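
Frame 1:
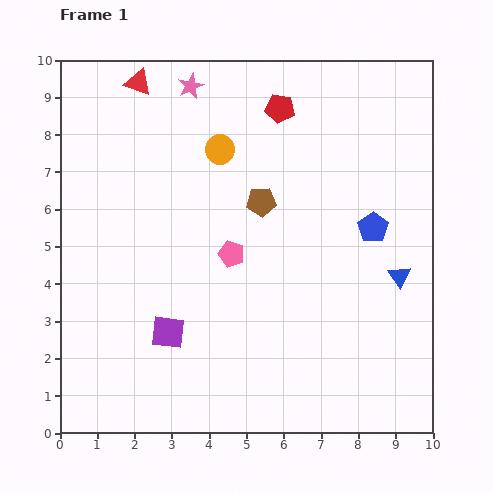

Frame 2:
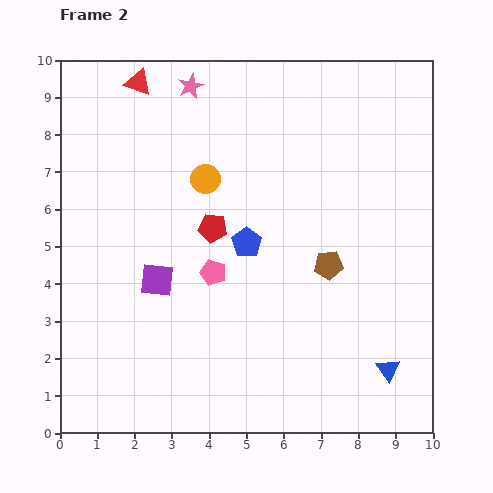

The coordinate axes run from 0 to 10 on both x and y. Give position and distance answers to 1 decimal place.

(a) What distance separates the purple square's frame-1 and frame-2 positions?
1.4

The purple square moved from (2.9, 2.7) to (2.6, 4.1), a distance of √(0.3² + 1.4²) ≈ 1.4.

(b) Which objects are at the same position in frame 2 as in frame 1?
the pink star, the red triangle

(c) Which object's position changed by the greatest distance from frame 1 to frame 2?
the red pentagon

(moved 3.7; next 3.4)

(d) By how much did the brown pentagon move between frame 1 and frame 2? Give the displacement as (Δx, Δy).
(1.8, -1.7)

The brown pentagon was at (5.4, 6.2) in frame 1 and (7.2, 4.5) in frame 2.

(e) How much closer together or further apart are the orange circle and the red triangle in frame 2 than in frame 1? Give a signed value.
+0.4

Distance in frame 1: 2.8. Distance in frame 2: 3.2.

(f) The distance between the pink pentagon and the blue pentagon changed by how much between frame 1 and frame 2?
-2.7

Distance in frame 1: 3.9. Distance in frame 2: 1.2.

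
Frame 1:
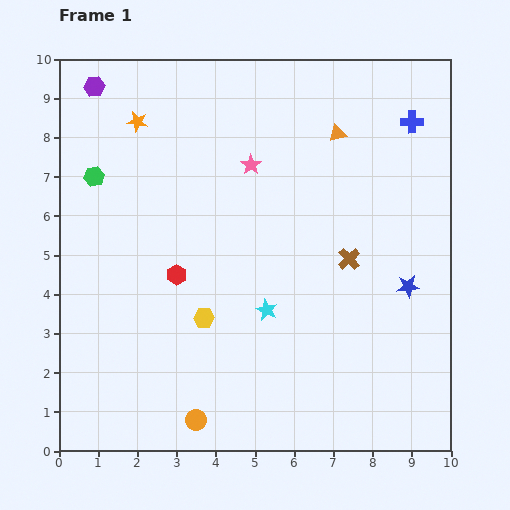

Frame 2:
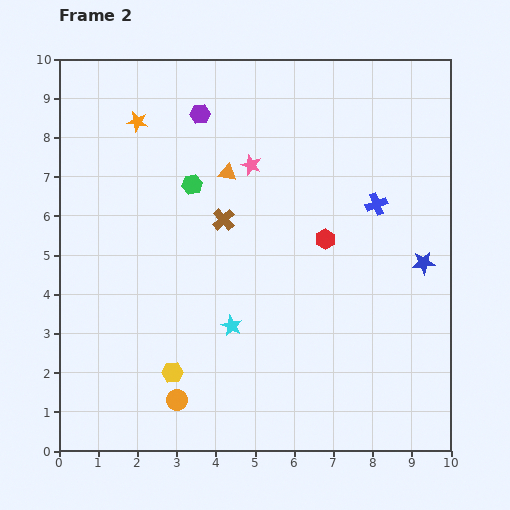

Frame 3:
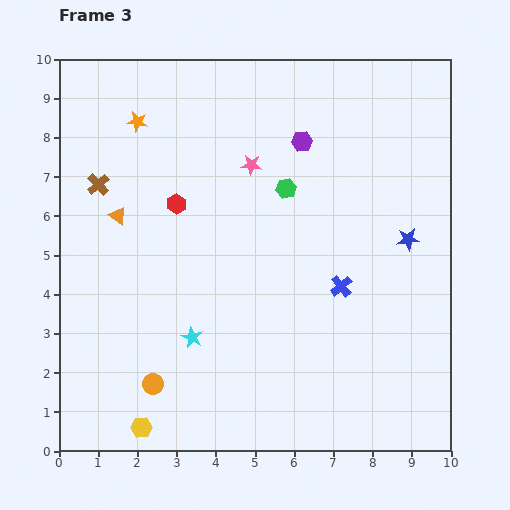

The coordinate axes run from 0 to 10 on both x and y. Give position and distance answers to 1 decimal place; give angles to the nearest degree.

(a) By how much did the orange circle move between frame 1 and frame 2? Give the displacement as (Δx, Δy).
(-0.5, 0.5)

The orange circle was at (3.5, 0.8) in frame 1 and (3.0, 1.3) in frame 2.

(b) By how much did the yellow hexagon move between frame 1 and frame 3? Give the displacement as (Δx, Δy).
(-1.6, -2.8)

The yellow hexagon was at (3.7, 3.4) in frame 1 and (2.1, 0.6) in frame 3.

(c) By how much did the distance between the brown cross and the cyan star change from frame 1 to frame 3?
+2.1

Distance in frame 1: 2.5. Distance in frame 3: 4.6.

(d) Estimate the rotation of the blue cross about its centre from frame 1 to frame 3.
39° counter-clockwise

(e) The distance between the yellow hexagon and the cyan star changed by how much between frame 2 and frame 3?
+0.7

Distance in frame 2: 1.9. Distance in frame 3: 2.6.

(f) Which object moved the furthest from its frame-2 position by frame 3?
the red hexagon

(moved 3.9; next 3.3)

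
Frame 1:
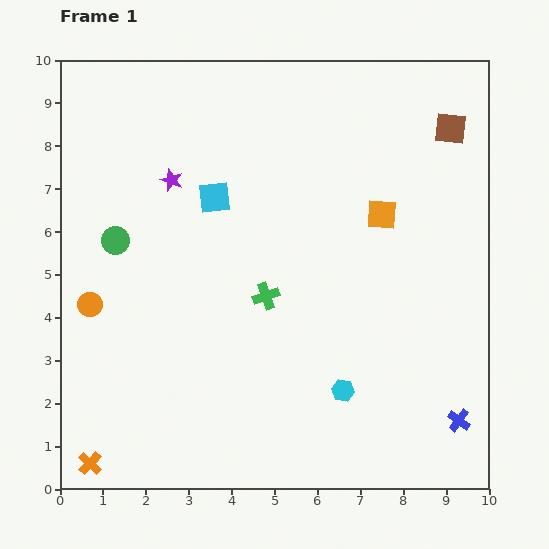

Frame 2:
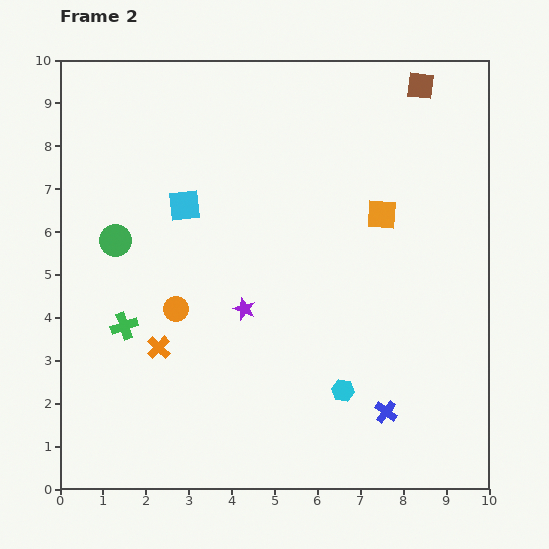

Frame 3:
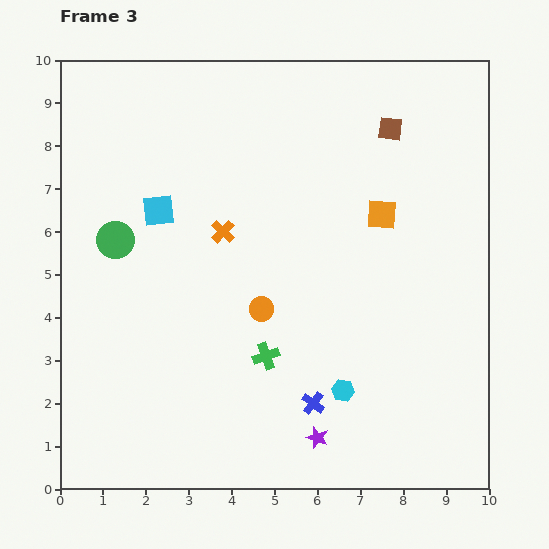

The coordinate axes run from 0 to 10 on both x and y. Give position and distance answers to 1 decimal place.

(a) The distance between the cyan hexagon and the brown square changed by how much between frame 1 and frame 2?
+0.7

Distance in frame 1: 6.6. Distance in frame 2: 7.3.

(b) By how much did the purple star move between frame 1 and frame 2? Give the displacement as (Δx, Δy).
(1.7, -3.0)

The purple star was at (2.6, 7.2) in frame 1 and (4.3, 4.2) in frame 2.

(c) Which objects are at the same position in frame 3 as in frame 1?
the cyan hexagon, the orange square, the green circle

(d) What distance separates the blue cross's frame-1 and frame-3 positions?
3.4

The blue cross moved from (9.3, 1.6) to (5.9, 2.0), a distance of √(3.4² + 0.4²) ≈ 3.4.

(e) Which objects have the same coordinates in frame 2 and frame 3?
the cyan hexagon, the orange square, the green circle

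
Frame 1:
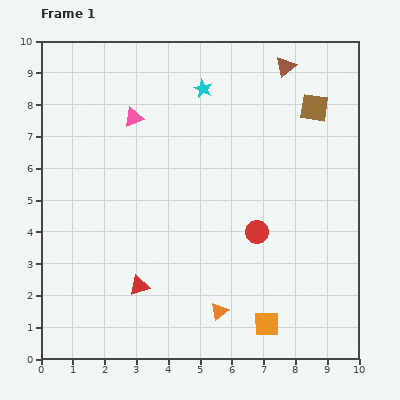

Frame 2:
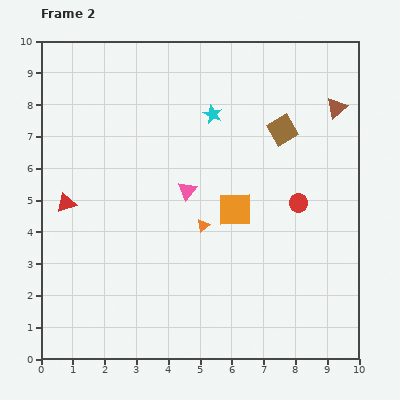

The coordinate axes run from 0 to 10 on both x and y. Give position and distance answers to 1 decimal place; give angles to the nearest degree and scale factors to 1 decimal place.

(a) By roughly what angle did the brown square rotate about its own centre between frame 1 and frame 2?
39° counter-clockwise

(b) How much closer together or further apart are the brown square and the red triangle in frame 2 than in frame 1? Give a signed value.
-0.6

Distance in frame 1: 7.8. Distance in frame 2: 7.2.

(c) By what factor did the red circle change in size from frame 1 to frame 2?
0.8×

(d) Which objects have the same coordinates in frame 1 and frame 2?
none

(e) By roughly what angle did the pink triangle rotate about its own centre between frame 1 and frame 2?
32° counter-clockwise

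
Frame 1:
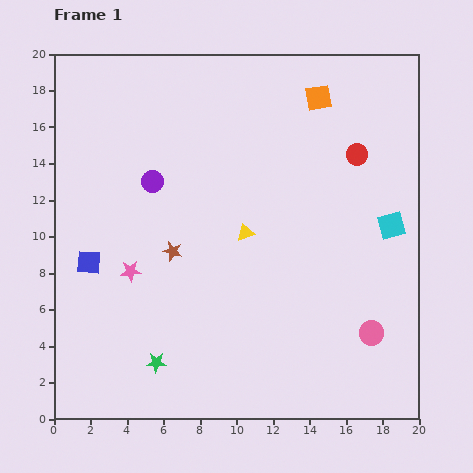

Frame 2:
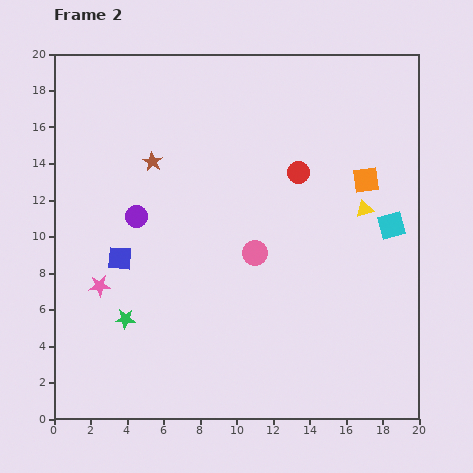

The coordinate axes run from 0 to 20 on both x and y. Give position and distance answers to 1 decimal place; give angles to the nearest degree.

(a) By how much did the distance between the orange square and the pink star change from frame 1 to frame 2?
+1.7

Distance in frame 1: 14.0. Distance in frame 2: 15.7.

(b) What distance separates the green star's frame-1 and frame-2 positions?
2.9

The green star moved from (5.6, 3.1) to (3.9, 5.5), a distance of √(1.7² + 2.4²) ≈ 2.9.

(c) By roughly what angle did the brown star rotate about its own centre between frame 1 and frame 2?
16° clockwise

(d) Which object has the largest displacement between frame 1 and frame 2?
the pink circle

(moved 7.8; next 6.6)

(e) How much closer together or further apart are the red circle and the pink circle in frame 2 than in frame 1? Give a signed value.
-4.8

Distance in frame 1: 9.8. Distance in frame 2: 5.0.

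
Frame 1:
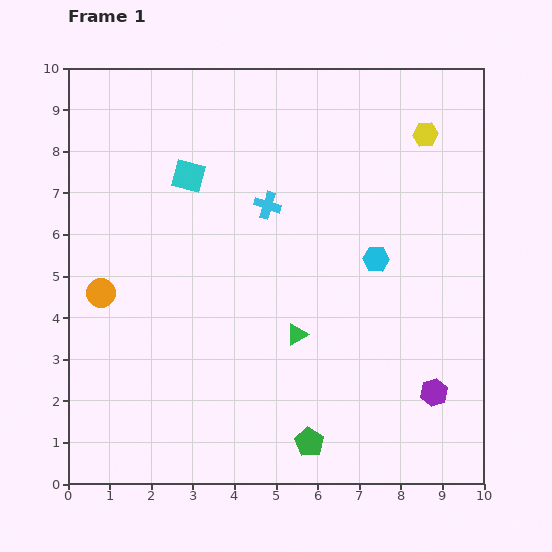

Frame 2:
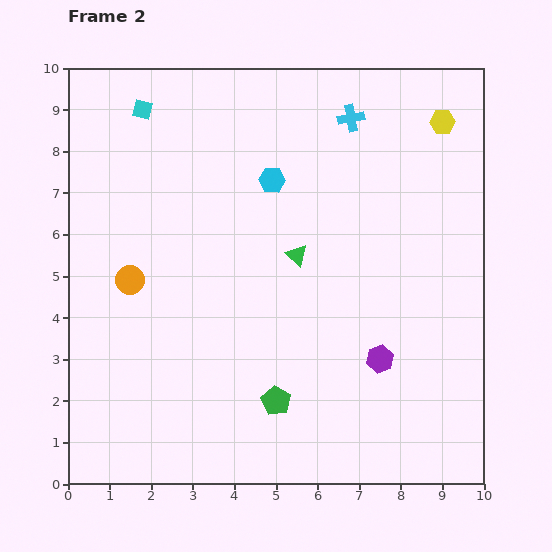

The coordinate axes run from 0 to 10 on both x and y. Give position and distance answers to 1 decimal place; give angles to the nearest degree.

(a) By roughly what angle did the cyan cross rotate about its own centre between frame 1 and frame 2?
27° counter-clockwise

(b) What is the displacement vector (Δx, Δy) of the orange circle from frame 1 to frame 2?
(0.7, 0.3)

The orange circle was at (0.8, 4.6) in frame 1 and (1.5, 4.9) in frame 2.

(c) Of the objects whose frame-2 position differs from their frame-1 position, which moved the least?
the yellow hexagon

(moved 0.5)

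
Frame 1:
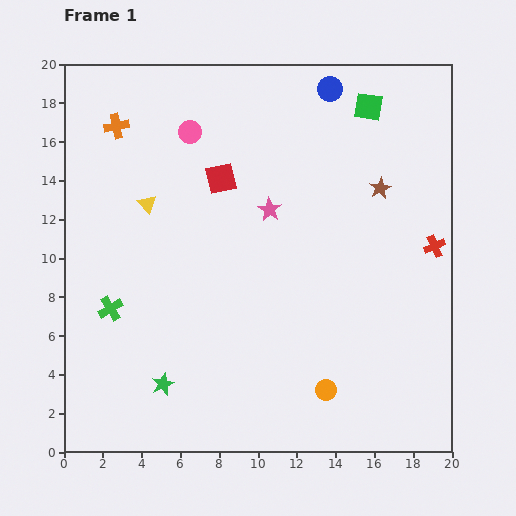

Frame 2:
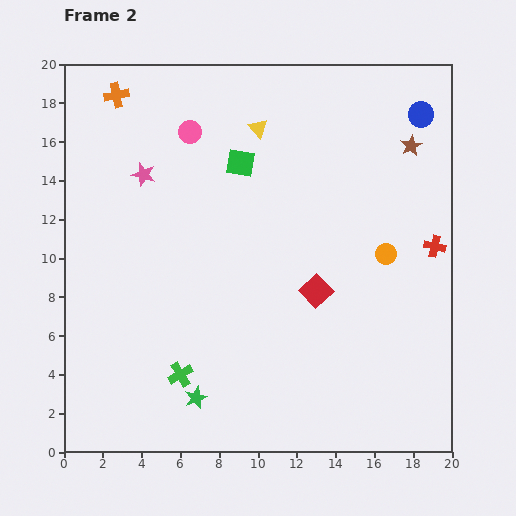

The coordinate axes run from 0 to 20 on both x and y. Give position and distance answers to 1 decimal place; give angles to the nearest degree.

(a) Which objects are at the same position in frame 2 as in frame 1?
the pink circle, the red cross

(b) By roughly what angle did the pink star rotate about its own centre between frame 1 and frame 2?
17° counter-clockwise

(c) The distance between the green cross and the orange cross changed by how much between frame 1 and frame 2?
+5.4

Distance in frame 1: 9.4. Distance in frame 2: 14.8.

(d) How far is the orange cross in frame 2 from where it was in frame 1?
1.6

The orange cross moved from (2.7, 16.8) to (2.7, 18.4), a distance of √(0.0² + 1.6²) ≈ 1.6.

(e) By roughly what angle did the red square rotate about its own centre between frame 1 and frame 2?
31° counter-clockwise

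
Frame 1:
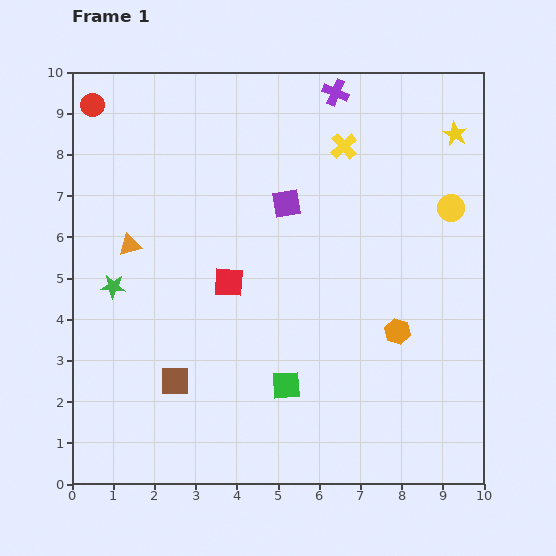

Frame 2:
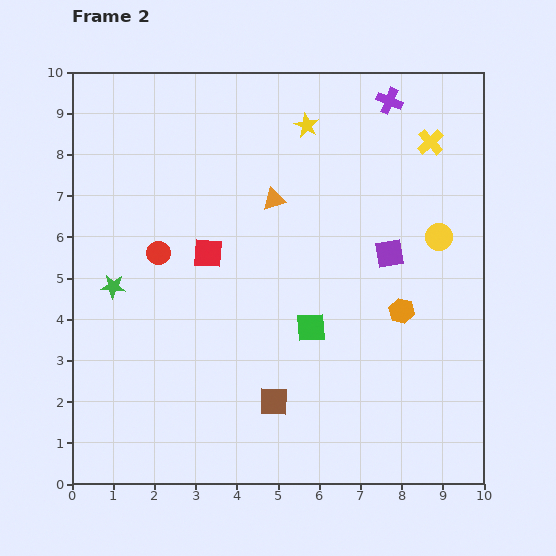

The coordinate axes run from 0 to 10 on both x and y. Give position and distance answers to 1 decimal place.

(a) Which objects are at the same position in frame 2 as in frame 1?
the green star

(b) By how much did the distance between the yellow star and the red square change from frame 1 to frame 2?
-2.7

Distance in frame 1: 6.6. Distance in frame 2: 3.9.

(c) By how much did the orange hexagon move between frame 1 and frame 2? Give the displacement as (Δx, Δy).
(0.1, 0.5)

The orange hexagon was at (7.9, 3.7) in frame 1 and (8.0, 4.2) in frame 2.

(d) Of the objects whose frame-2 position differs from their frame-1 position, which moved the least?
the orange hexagon

(moved 0.5)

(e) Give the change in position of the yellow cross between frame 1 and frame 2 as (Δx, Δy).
(2.1, 0.1)

The yellow cross was at (6.6, 8.2) in frame 1 and (8.7, 8.3) in frame 2.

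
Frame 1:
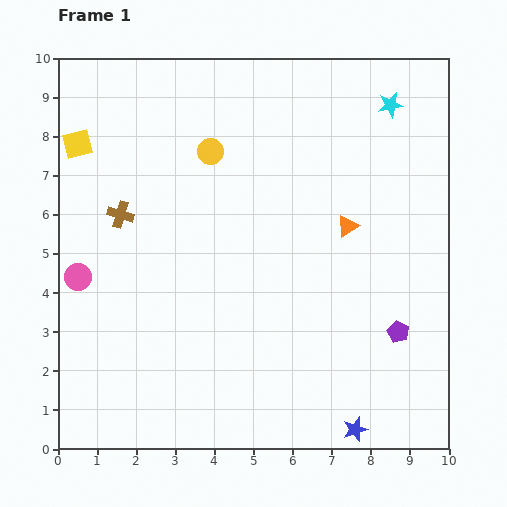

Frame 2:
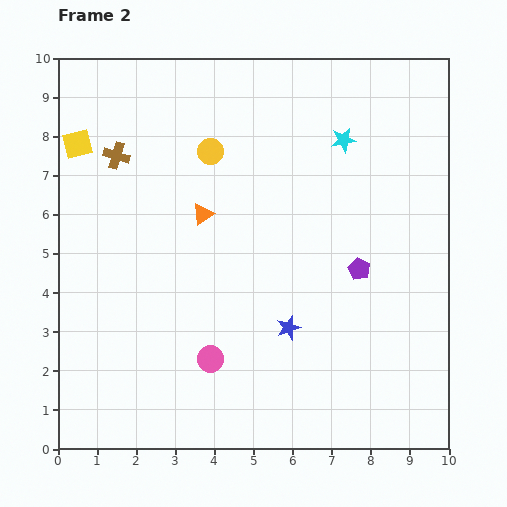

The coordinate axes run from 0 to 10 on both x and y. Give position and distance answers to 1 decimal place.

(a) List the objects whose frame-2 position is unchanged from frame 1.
the yellow circle, the yellow square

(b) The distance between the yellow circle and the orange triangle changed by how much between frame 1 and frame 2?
-2.4

Distance in frame 1: 4.0. Distance in frame 2: 1.6.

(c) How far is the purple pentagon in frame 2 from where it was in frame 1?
1.9

The purple pentagon moved from (8.7, 3.0) to (7.7, 4.6), a distance of √(1.0² + 1.6²) ≈ 1.9.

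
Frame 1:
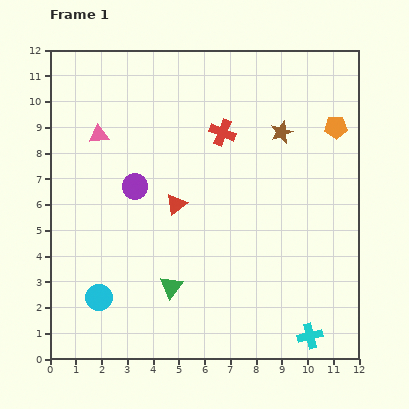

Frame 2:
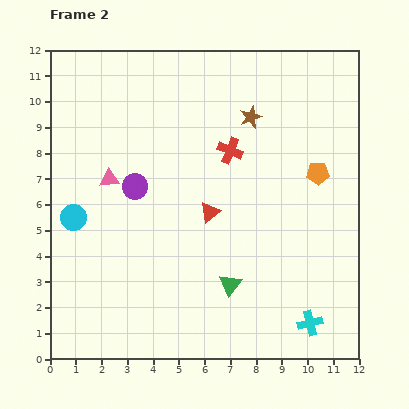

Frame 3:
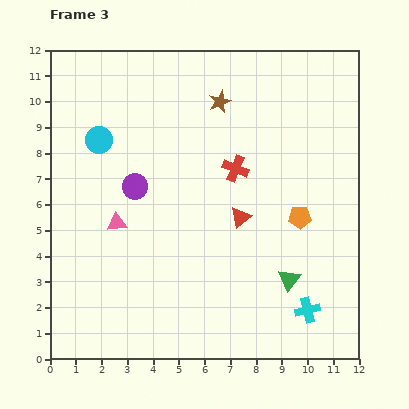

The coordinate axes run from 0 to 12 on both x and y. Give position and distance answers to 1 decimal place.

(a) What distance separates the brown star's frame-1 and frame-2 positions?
1.3

The brown star moved from (9.0, 8.8) to (7.8, 9.4), a distance of √(1.2² + 0.6²) ≈ 1.3.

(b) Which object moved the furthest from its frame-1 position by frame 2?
the cyan circle

(moved 3.3; next 2.3)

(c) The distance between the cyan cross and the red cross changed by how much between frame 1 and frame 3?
-2.4

Distance in frame 1: 8.6. Distance in frame 3: 6.2.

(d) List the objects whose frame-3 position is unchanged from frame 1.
the purple circle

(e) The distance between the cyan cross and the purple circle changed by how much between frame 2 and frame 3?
-0.4

Distance in frame 2: 8.6. Distance in frame 3: 8.2.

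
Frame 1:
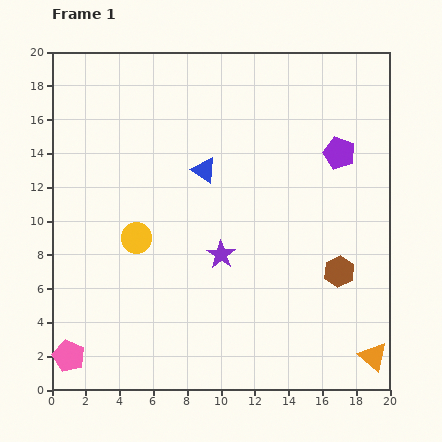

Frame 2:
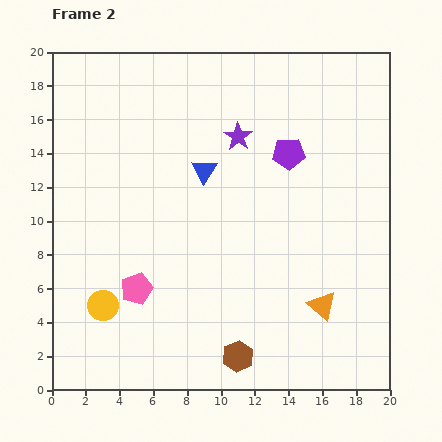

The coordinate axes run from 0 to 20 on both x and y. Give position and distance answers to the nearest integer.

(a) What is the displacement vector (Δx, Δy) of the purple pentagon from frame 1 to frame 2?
(-3, 0)

The purple pentagon was at (17, 14) in frame 1 and (14, 14) in frame 2.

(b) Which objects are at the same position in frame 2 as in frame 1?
the blue triangle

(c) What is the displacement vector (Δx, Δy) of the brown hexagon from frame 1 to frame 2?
(-6, -5)

The brown hexagon was at (17, 7) in frame 1 and (11, 2) in frame 2.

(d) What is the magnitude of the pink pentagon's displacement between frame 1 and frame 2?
6

The pink pentagon moved from (1, 2) to (5, 6), a distance of √(4² + 4²) ≈ 6.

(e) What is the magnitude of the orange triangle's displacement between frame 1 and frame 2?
4

The orange triangle moved from (19, 2) to (16, 5), a distance of √(3² + 3²) ≈ 4.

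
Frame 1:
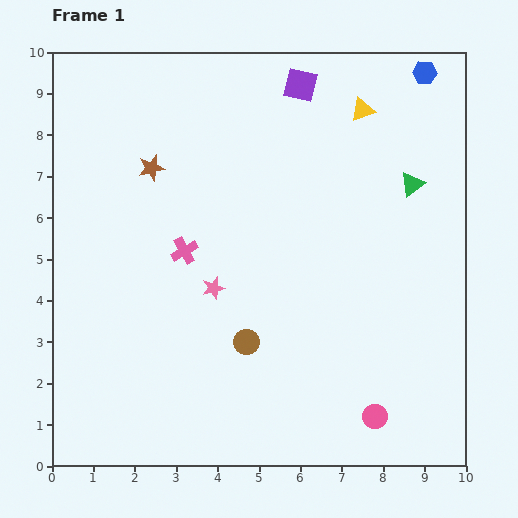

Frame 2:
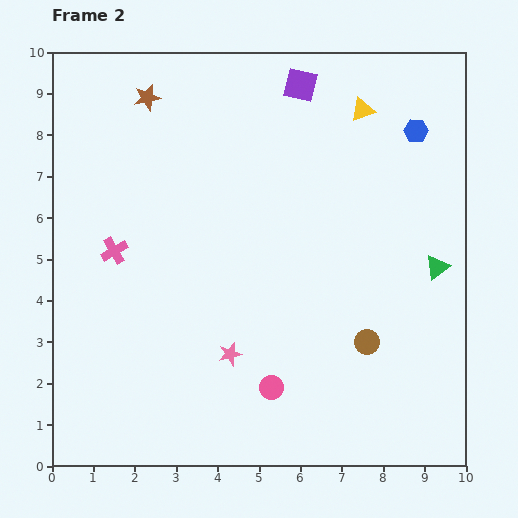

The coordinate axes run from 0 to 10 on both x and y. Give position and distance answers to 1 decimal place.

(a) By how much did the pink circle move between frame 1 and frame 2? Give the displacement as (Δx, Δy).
(-2.5, 0.7)

The pink circle was at (7.8, 1.2) in frame 1 and (5.3, 1.9) in frame 2.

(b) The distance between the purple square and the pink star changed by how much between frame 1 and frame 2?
+1.4

Distance in frame 1: 5.3. Distance in frame 2: 6.7.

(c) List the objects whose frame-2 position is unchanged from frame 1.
the yellow triangle, the purple square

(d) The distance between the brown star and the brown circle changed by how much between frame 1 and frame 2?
+3.1

Distance in frame 1: 4.8. Distance in frame 2: 7.9.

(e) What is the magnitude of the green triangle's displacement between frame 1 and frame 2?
2.1

The green triangle moved from (8.7, 6.8) to (9.3, 4.8), a distance of √(0.6² + 2.0²) ≈ 2.1.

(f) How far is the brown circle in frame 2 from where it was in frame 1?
2.9

The brown circle moved from (4.7, 3.0) to (7.6, 3.0), a distance of √(2.9² + 0.0²) ≈ 2.9.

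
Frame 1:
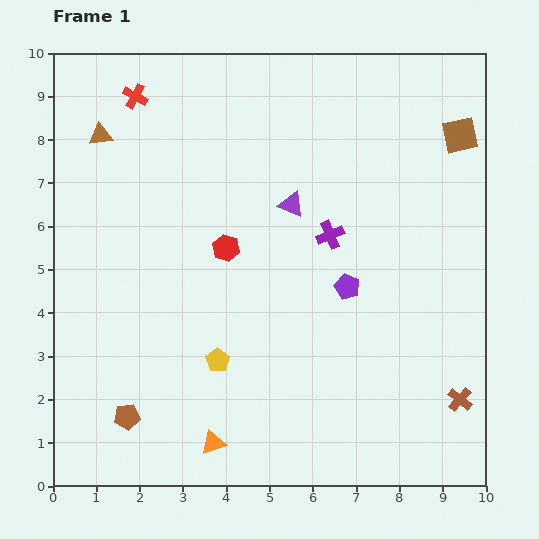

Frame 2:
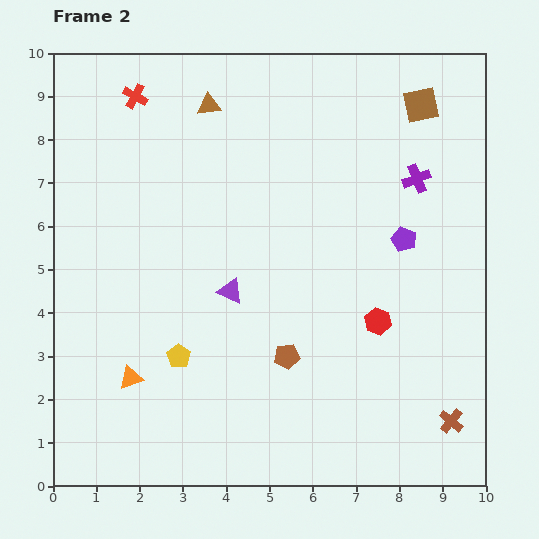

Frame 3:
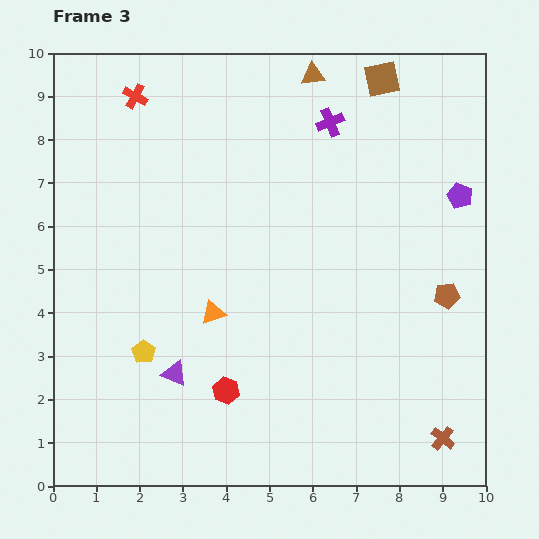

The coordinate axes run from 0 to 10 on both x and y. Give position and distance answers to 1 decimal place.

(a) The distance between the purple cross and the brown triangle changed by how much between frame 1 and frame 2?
-0.7

Distance in frame 1: 5.8. Distance in frame 2: 5.1.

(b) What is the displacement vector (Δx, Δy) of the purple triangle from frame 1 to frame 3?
(-2.7, -3.9)

The purple triangle was at (5.5, 6.5) in frame 1 and (2.8, 2.6) in frame 3.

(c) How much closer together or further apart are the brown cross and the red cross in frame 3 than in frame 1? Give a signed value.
+0.3

Distance in frame 1: 10.3. Distance in frame 3: 10.6.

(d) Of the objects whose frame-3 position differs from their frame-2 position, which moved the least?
the brown cross

(moved 0.4)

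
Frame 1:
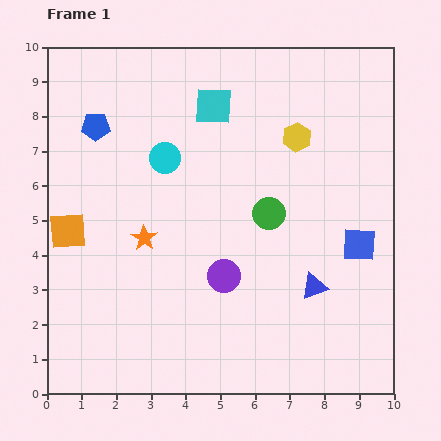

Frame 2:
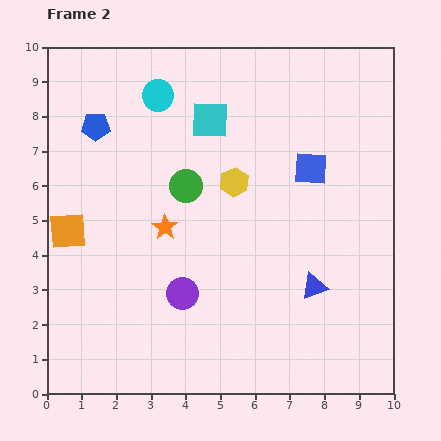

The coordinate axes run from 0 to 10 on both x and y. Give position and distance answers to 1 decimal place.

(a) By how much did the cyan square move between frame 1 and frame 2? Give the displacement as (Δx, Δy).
(-0.1, -0.4)

The cyan square was at (4.8, 8.3) in frame 1 and (4.7, 7.9) in frame 2.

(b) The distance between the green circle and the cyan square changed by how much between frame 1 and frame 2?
-1.5

Distance in frame 1: 3.5. Distance in frame 2: 2.0.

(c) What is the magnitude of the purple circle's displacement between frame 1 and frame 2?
1.3

The purple circle moved from (5.1, 3.4) to (3.9, 2.9), a distance of √(1.2² + 0.5²) ≈ 1.3.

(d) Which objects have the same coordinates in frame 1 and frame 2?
the blue pentagon, the orange square, the blue triangle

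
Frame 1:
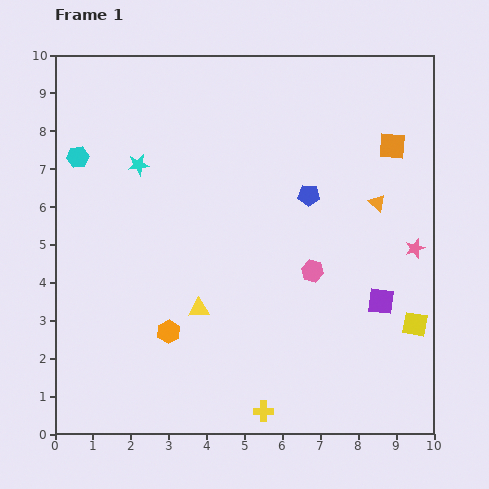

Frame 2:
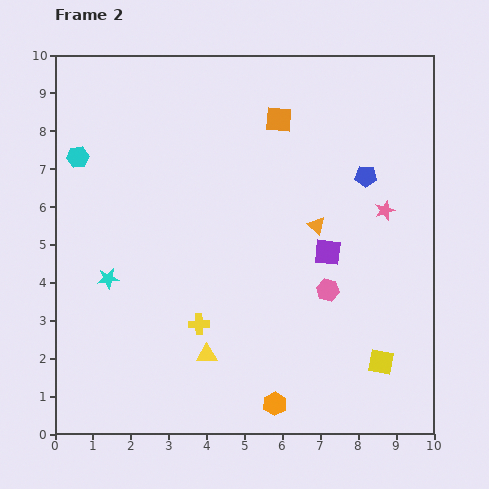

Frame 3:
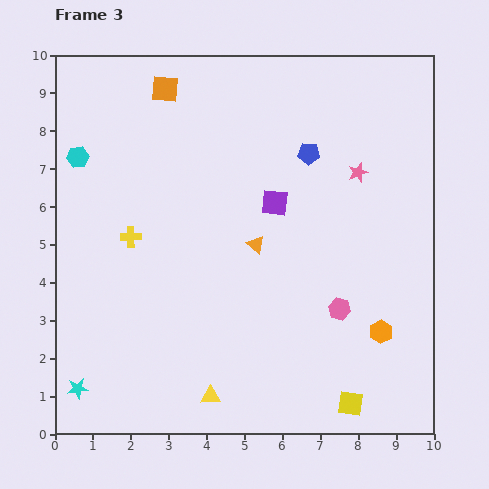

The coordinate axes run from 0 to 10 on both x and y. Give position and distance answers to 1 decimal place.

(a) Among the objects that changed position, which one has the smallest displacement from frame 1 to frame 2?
the pink hexagon

(moved 0.6)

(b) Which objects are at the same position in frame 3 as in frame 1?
the cyan hexagon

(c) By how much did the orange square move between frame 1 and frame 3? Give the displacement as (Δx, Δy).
(-6.0, 1.5)

The orange square was at (8.9, 7.6) in frame 1 and (2.9, 9.1) in frame 3.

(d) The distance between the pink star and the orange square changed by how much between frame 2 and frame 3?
+1.9

Distance in frame 2: 3.7. Distance in frame 3: 5.6.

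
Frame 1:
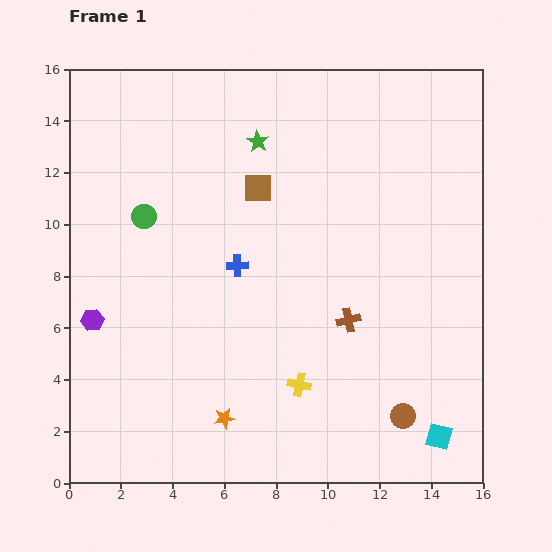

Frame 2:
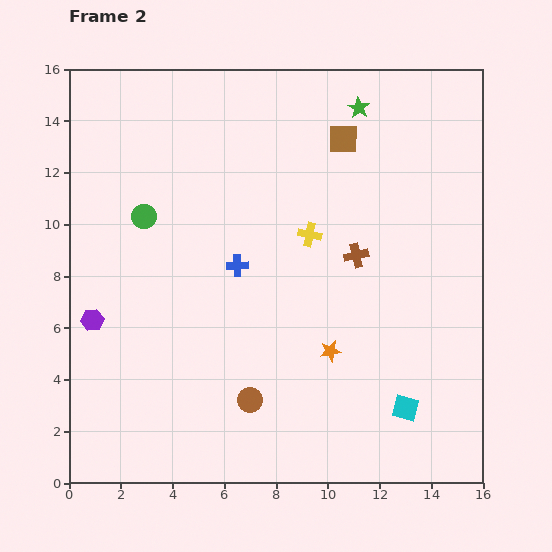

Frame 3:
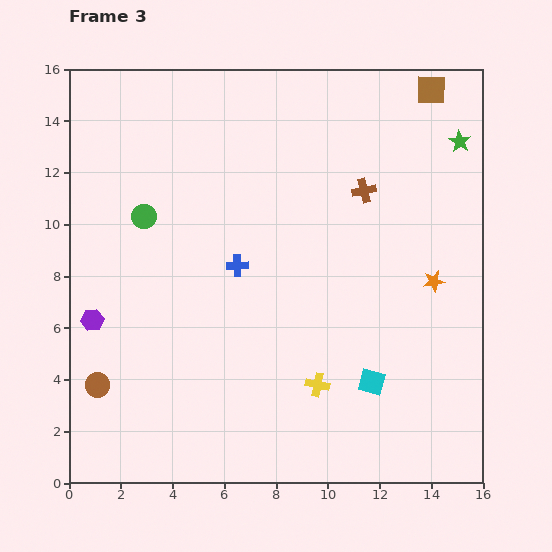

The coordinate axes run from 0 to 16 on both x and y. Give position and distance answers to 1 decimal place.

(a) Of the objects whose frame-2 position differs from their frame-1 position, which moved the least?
the cyan square

(moved 1.7)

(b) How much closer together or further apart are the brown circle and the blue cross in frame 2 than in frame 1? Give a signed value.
-3.4

Distance in frame 1: 8.6. Distance in frame 2: 5.2.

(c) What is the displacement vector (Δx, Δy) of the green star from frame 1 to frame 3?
(7.8, 0.0)

The green star was at (7.3, 13.2) in frame 1 and (15.1, 13.2) in frame 3.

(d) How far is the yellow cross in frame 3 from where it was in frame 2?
5.8

The yellow cross moved from (9.3, 9.6) to (9.6, 3.8), a distance of √(0.3² + 5.8²) ≈ 5.8.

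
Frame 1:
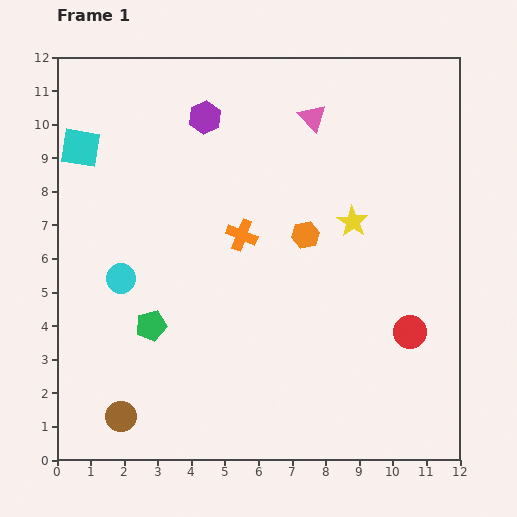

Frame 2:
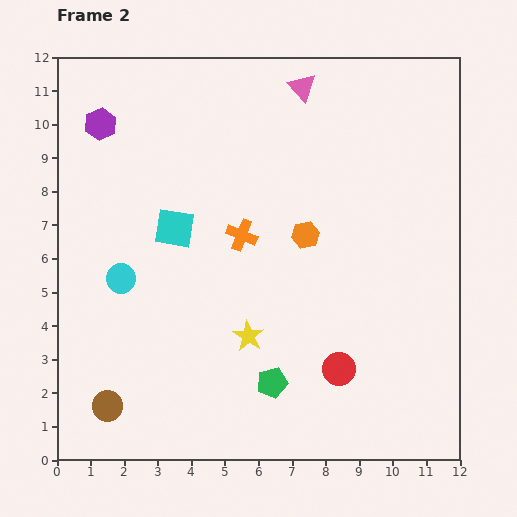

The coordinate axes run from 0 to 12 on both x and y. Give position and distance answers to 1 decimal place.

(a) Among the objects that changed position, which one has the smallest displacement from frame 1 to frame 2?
the brown circle

(moved 0.5)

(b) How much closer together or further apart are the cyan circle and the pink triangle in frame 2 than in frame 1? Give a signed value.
+0.4

Distance in frame 1: 7.5. Distance in frame 2: 7.9.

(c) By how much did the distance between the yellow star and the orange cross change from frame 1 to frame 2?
-0.3

Distance in frame 1: 3.3. Distance in frame 2: 3.0.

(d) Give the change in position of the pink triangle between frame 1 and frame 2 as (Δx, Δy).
(-0.3, 0.9)

The pink triangle was at (7.6, 10.2) in frame 1 and (7.3, 11.1) in frame 2.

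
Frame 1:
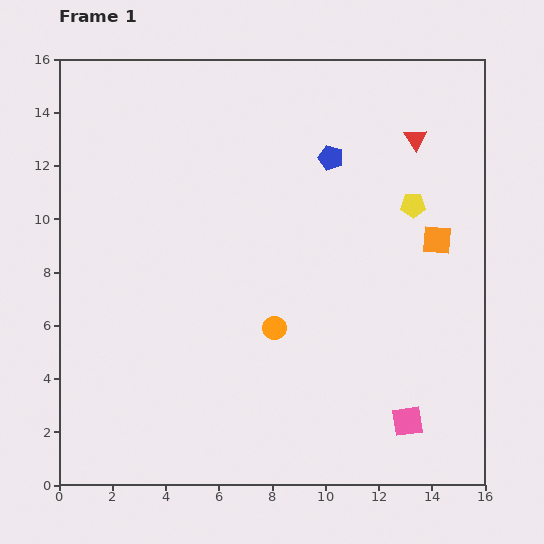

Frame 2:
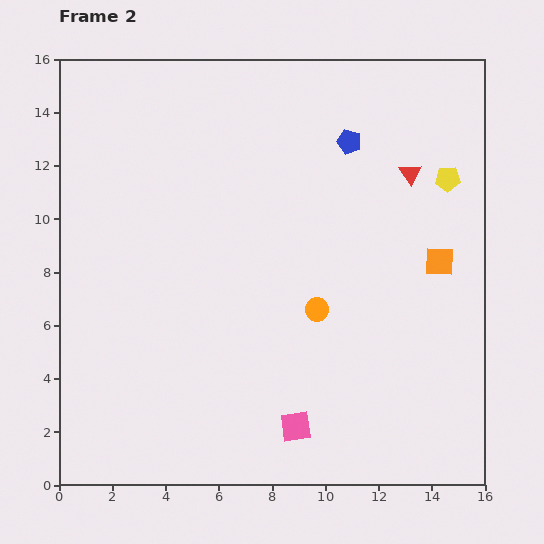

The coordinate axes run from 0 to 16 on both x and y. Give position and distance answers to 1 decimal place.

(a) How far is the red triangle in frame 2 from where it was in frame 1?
1.3

The red triangle moved from (13.4, 13.0) to (13.2, 11.7), a distance of √(0.2² + 1.3²) ≈ 1.3.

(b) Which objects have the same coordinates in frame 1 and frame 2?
none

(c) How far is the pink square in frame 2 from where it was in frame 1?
4.2

The pink square moved from (13.1, 2.4) to (8.9, 2.2), a distance of √(4.2² + 0.2²) ≈ 4.2.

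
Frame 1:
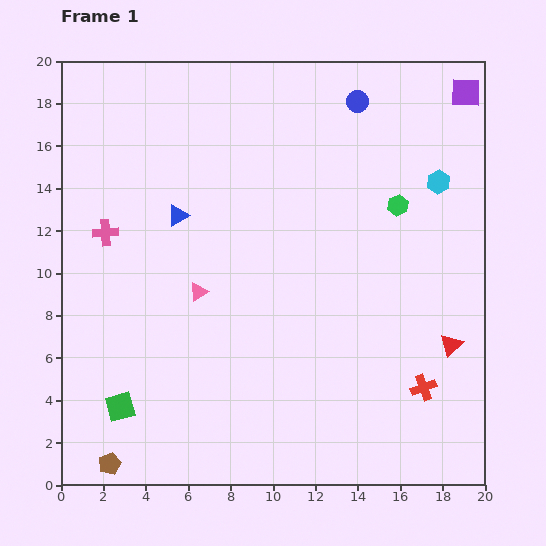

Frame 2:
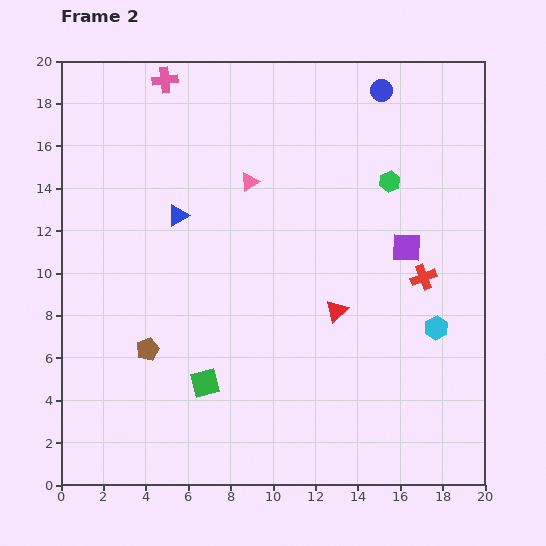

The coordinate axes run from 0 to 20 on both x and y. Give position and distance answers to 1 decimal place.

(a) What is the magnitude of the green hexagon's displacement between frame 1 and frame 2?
1.2

The green hexagon moved from (15.9, 13.2) to (15.5, 14.3), a distance of √(0.4² + 1.1²) ≈ 1.2.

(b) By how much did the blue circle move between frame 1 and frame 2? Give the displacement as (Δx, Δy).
(1.1, 0.5)

The blue circle was at (14.0, 18.1) in frame 1 and (15.1, 18.6) in frame 2.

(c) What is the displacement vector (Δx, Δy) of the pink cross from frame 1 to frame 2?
(2.8, 7.2)

The pink cross was at (2.1, 11.9) in frame 1 and (4.9, 19.1) in frame 2.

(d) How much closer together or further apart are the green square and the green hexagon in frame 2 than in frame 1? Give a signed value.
-3.3

Distance in frame 1: 16.2. Distance in frame 2: 12.9.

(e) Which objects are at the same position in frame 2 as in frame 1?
the blue triangle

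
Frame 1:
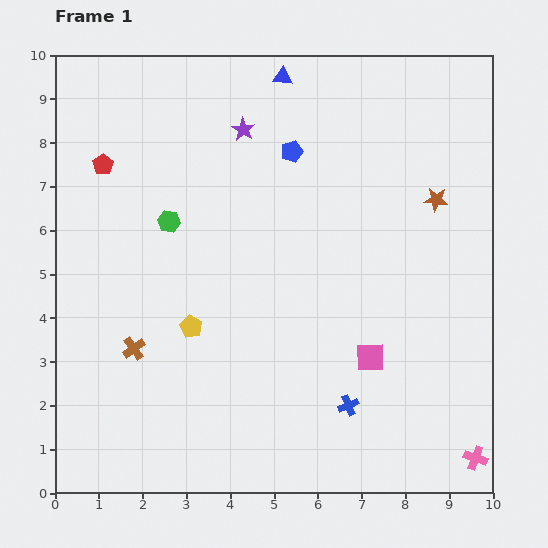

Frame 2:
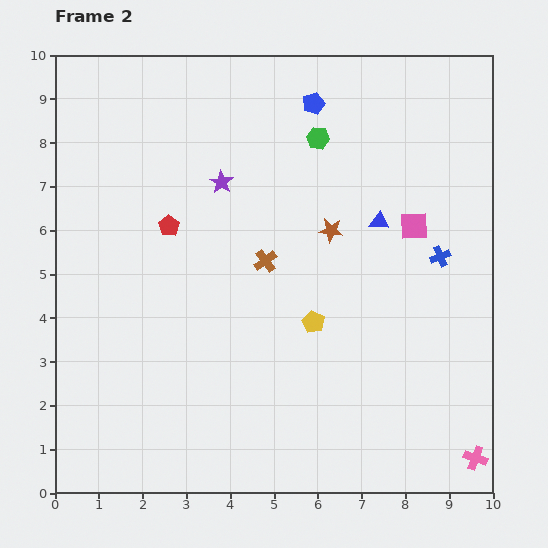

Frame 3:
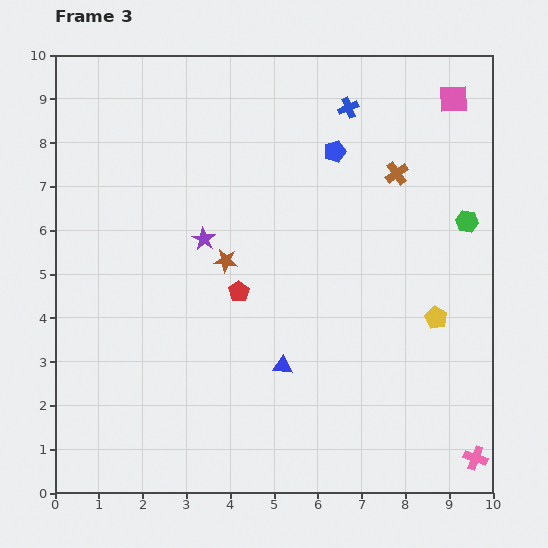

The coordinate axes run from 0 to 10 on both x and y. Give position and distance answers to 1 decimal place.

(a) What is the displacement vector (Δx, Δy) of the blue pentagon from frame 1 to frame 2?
(0.5, 1.1)

The blue pentagon was at (5.4, 7.8) in frame 1 and (5.9, 8.9) in frame 2.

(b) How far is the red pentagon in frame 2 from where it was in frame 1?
2.1

The red pentagon moved from (1.1, 7.5) to (2.6, 6.1), a distance of √(1.5² + 1.4²) ≈ 2.1.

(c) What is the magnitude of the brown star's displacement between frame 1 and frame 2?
2.5

The brown star moved from (8.7, 6.7) to (6.3, 6.0), a distance of √(2.4² + 0.7²) ≈ 2.5.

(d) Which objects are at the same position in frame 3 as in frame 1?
the pink cross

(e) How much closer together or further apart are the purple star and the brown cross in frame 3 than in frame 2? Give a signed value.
+2.5

Distance in frame 2: 2.1. Distance in frame 3: 4.6.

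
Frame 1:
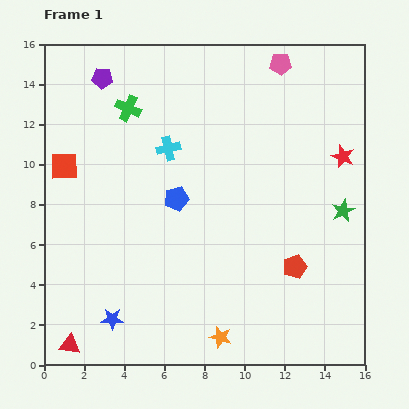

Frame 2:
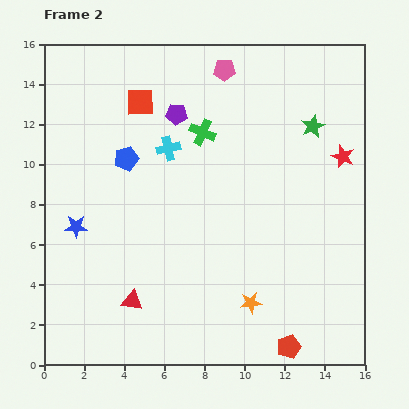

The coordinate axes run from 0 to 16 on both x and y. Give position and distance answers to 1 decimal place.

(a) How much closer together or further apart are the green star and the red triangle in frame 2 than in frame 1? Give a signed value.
-2.7

Distance in frame 1: 15.2. Distance in frame 2: 12.5.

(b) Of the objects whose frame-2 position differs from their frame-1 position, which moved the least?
the orange star

(moved 2.3)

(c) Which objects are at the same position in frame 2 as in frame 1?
the cyan cross, the red star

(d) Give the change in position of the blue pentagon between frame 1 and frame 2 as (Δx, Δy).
(-2.5, 2.0)

The blue pentagon was at (6.6, 8.3) in frame 1 and (4.1, 10.3) in frame 2.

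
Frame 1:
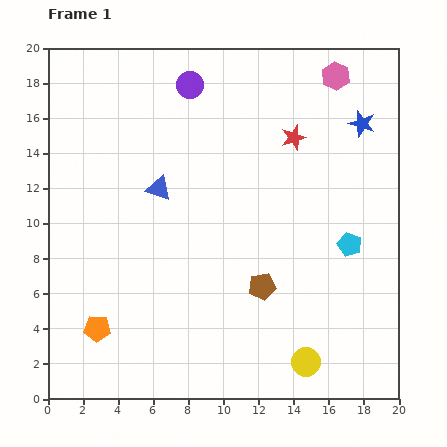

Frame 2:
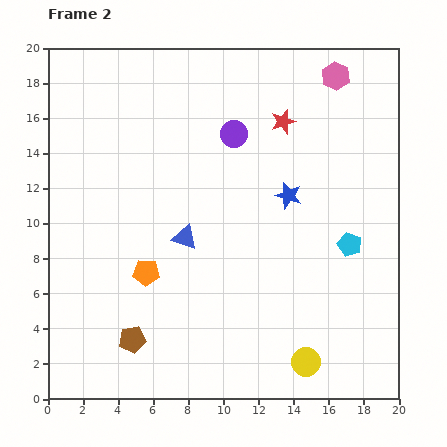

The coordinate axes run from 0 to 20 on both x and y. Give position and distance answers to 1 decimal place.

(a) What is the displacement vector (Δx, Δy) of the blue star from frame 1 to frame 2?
(-4.2, -4.1)

The blue star was at (17.9, 15.7) in frame 1 and (13.7, 11.6) in frame 2.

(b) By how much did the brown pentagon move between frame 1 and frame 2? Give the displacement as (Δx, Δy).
(-7.4, -3.0)

The brown pentagon was at (12.2, 6.4) in frame 1 and (4.8, 3.4) in frame 2.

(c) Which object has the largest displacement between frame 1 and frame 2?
the brown pentagon

(moved 8.0; next 5.9)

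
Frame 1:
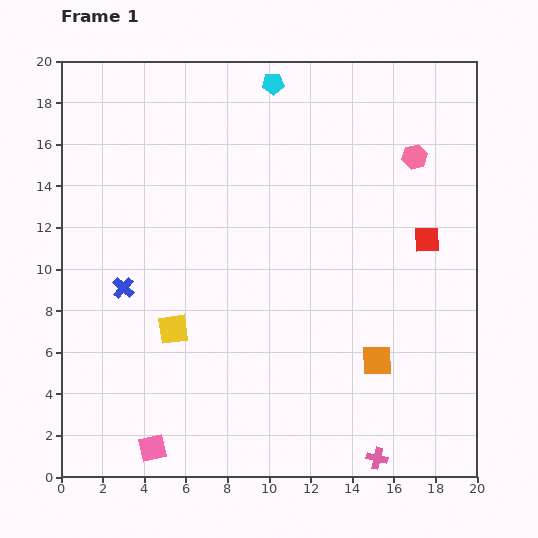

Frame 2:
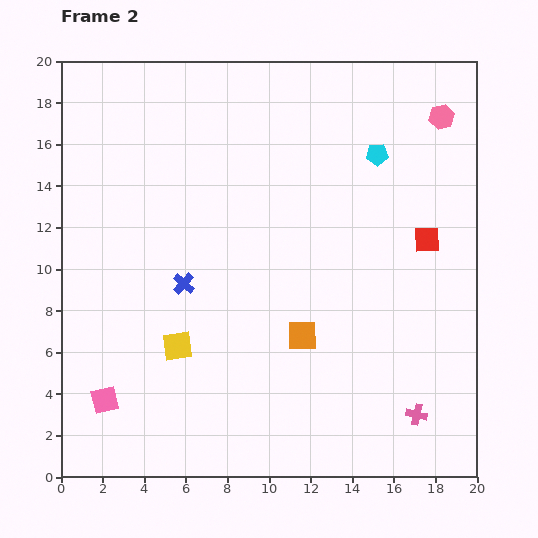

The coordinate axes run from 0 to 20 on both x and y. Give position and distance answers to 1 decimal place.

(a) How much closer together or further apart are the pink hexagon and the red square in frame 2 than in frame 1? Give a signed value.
+1.9

Distance in frame 1: 4.0. Distance in frame 2: 5.9.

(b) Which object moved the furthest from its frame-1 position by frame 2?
the cyan pentagon

(moved 6.0; next 3.8)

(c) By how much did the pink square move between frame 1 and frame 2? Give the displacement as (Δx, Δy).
(-2.3, 2.3)

The pink square was at (4.4, 1.4) in frame 1 and (2.1, 3.7) in frame 2.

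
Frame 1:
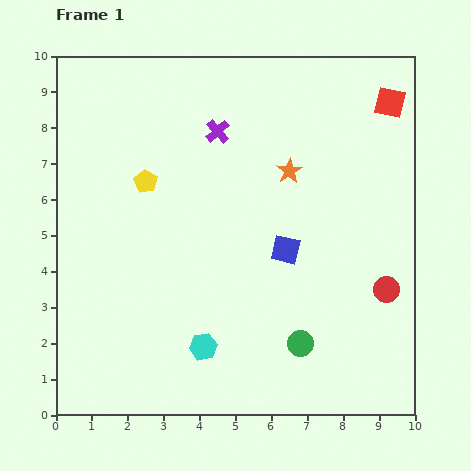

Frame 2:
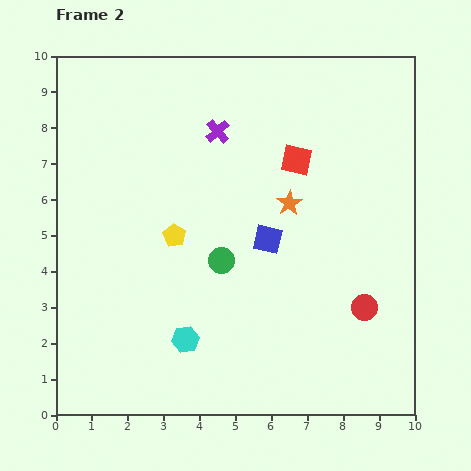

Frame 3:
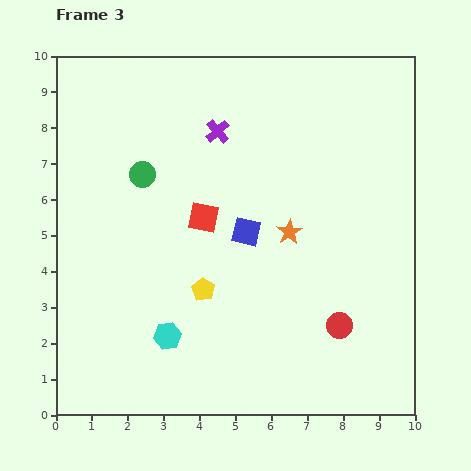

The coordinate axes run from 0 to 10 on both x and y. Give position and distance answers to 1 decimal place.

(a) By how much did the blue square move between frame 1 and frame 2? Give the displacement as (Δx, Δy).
(-0.5, 0.3)

The blue square was at (6.4, 4.6) in frame 1 and (5.9, 4.9) in frame 2.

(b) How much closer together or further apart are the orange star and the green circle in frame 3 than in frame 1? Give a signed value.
-0.4

Distance in frame 1: 4.8. Distance in frame 3: 4.4.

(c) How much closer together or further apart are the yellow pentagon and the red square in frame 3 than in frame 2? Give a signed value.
-2.0

Distance in frame 2: 4.0. Distance in frame 3: 2.0.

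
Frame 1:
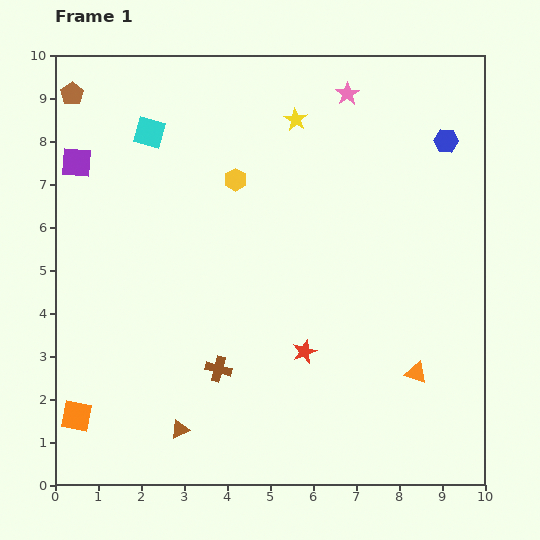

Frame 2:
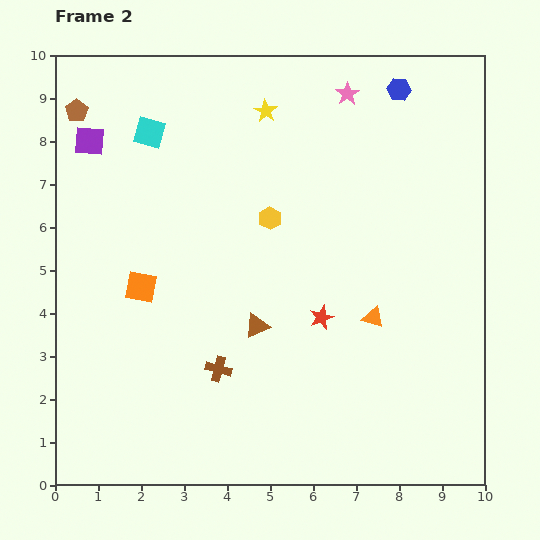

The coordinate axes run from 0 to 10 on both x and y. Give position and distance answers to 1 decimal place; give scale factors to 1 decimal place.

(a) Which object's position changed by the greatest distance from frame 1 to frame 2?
the orange square

(moved 3.4; next 3.0)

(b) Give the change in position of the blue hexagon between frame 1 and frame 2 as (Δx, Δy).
(-1.1, 1.2)

The blue hexagon was at (9.1, 8.0) in frame 1 and (8.0, 9.2) in frame 2.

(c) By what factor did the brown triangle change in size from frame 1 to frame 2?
1.4×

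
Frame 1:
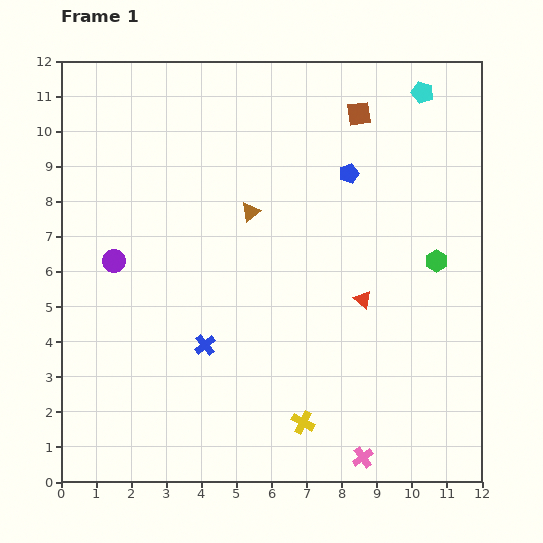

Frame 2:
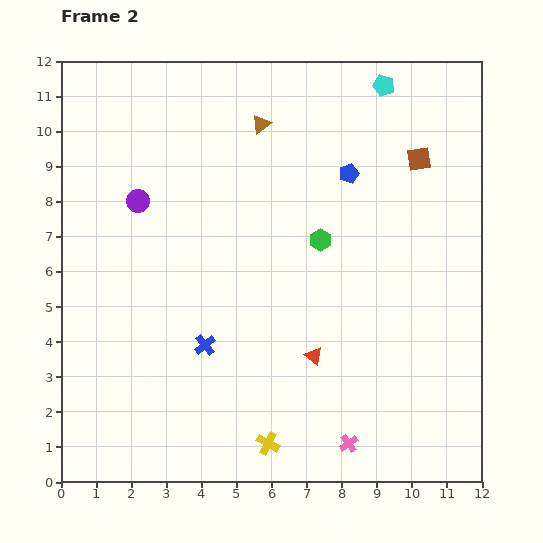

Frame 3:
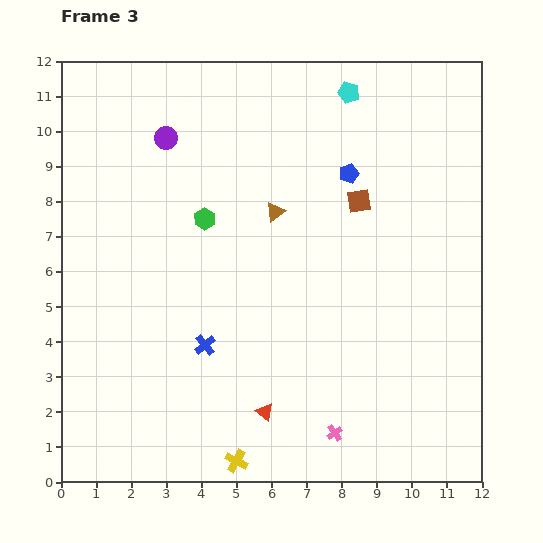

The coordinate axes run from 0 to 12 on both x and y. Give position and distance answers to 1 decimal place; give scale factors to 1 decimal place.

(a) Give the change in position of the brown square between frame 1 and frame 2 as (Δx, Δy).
(1.7, -1.3)

The brown square was at (8.5, 10.5) in frame 1 and (10.2, 9.2) in frame 2.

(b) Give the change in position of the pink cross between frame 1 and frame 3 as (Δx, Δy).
(-0.8, 0.7)

The pink cross was at (8.6, 0.7) in frame 1 and (7.8, 1.4) in frame 3.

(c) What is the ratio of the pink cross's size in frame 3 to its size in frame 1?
0.8×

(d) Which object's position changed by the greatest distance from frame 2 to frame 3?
the green hexagon

(moved 3.4; next 2.5)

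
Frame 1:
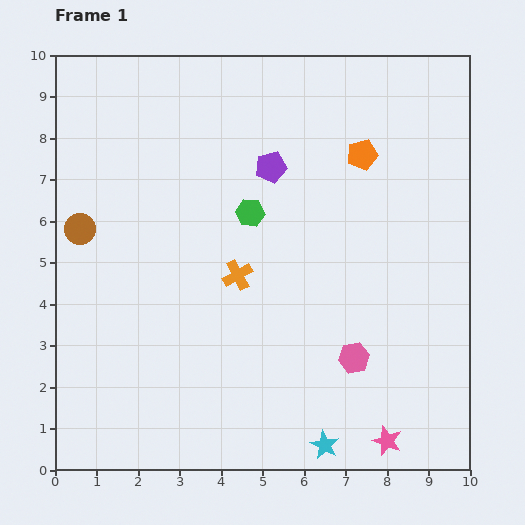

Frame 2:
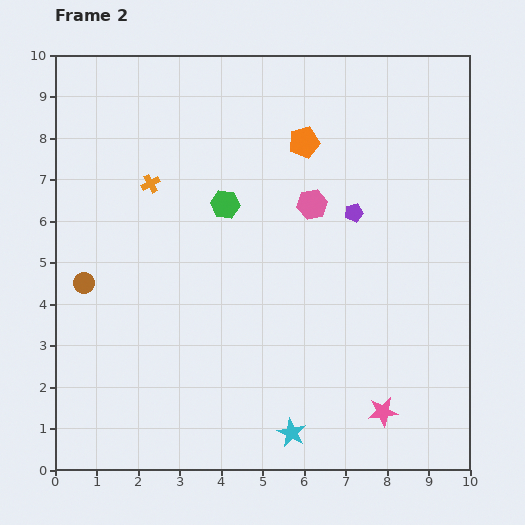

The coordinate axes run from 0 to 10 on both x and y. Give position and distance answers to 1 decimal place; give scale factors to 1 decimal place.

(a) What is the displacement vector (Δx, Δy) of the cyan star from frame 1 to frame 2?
(-0.8, 0.3)

The cyan star was at (6.5, 0.6) in frame 1 and (5.7, 0.9) in frame 2.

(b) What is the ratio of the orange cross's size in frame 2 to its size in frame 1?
0.6×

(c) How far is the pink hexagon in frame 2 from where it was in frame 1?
3.8

The pink hexagon moved from (7.2, 2.7) to (6.2, 6.4), a distance of √(1.0² + 3.7²) ≈ 3.8.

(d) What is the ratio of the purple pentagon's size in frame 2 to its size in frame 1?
0.6×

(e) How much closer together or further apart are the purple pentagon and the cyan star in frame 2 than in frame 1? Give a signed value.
-1.3

Distance in frame 1: 6.8. Distance in frame 2: 5.5.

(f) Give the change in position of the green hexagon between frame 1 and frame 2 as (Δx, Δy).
(-0.6, 0.2)

The green hexagon was at (4.7, 6.2) in frame 1 and (4.1, 6.4) in frame 2.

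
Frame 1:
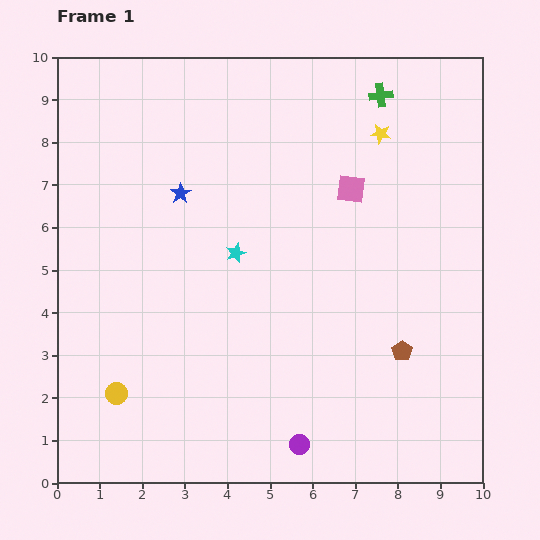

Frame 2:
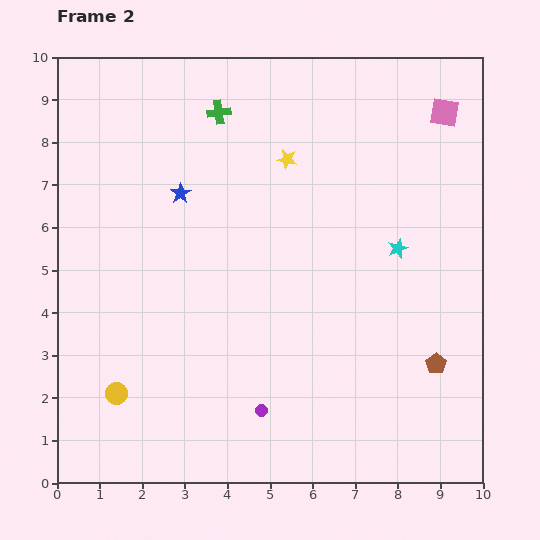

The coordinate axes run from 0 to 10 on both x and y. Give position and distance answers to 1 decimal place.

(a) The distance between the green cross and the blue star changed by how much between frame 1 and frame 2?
-3.1

Distance in frame 1: 5.2. Distance in frame 2: 2.1.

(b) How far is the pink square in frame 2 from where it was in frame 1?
2.8

The pink square moved from (6.9, 6.9) to (9.1, 8.7), a distance of √(2.2² + 1.8²) ≈ 2.8.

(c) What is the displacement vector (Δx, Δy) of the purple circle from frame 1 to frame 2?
(-0.9, 0.8)

The purple circle was at (5.7, 0.9) in frame 1 and (4.8, 1.7) in frame 2.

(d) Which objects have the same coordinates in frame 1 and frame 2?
the blue star, the yellow circle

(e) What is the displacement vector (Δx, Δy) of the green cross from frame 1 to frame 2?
(-3.8, -0.4)

The green cross was at (7.6, 9.1) in frame 1 and (3.8, 8.7) in frame 2.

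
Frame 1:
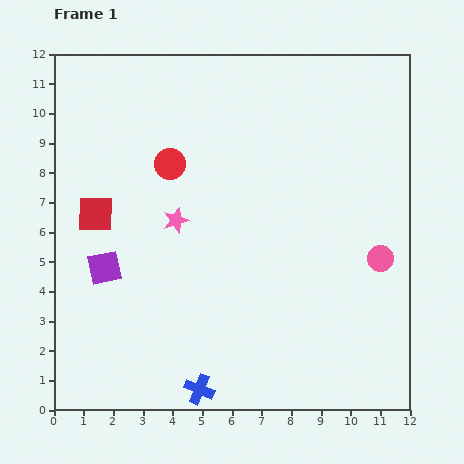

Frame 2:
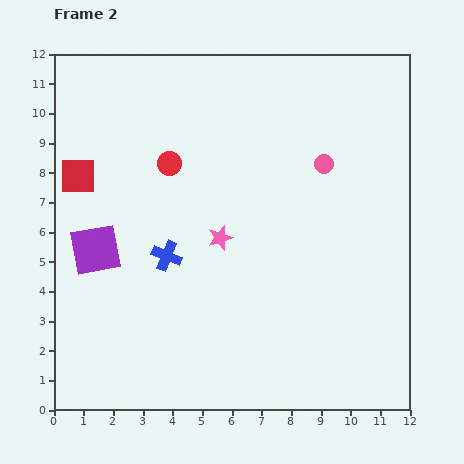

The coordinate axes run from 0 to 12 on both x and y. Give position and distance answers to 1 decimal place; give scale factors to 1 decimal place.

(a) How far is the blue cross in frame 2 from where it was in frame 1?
4.6

The blue cross moved from (4.9, 0.7) to (3.8, 5.2), a distance of √(1.1² + 4.5²) ≈ 4.6.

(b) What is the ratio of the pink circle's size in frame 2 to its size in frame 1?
0.7×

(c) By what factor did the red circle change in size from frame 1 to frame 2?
0.8×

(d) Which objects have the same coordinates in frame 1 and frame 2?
the red circle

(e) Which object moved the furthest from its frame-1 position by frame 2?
the blue cross

(moved 4.6; next 3.7)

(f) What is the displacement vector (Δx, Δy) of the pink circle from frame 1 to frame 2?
(-1.9, 3.2)

The pink circle was at (11.0, 5.1) in frame 1 and (9.1, 8.3) in frame 2.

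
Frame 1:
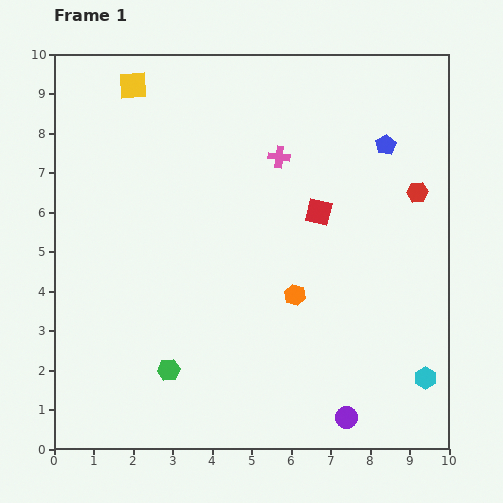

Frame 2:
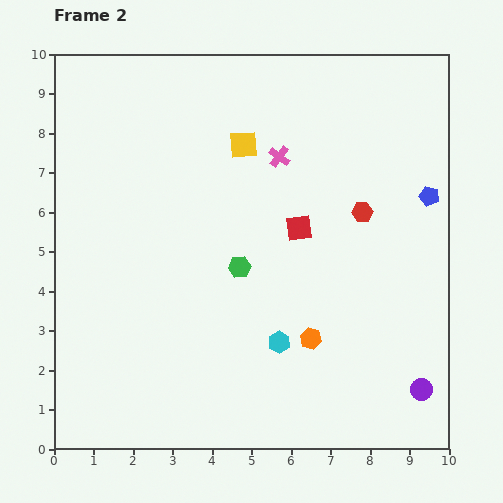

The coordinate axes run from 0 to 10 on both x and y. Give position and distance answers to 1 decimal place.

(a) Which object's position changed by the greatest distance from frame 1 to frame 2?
the cyan hexagon

(moved 3.8; next 3.2)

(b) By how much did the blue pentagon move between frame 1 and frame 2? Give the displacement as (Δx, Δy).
(1.1, -1.3)

The blue pentagon was at (8.4, 7.7) in frame 1 and (9.5, 6.4) in frame 2.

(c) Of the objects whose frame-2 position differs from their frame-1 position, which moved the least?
the red square

(moved 0.6)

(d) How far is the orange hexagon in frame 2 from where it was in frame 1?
1.2

The orange hexagon moved from (6.1, 3.9) to (6.5, 2.8), a distance of √(0.4² + 1.1²) ≈ 1.2.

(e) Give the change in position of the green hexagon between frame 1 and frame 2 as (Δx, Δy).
(1.8, 2.6)

The green hexagon was at (2.9, 2.0) in frame 1 and (4.7, 4.6) in frame 2.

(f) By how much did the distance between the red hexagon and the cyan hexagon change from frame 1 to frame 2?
-0.8

Distance in frame 1: 4.7. Distance in frame 2: 3.9.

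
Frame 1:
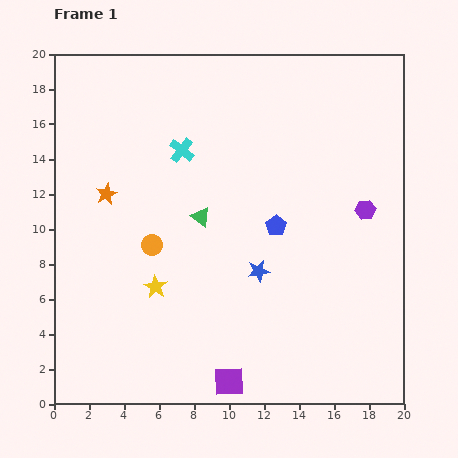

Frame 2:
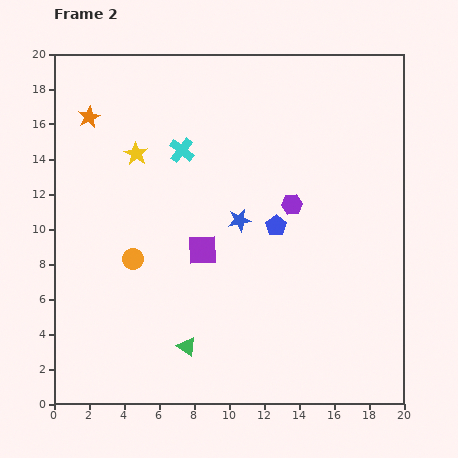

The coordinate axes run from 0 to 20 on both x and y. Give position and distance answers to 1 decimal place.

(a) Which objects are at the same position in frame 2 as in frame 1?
the blue pentagon, the cyan cross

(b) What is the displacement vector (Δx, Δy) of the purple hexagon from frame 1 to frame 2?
(-4.2, 0.3)

The purple hexagon was at (17.8, 11.1) in frame 1 and (13.6, 11.4) in frame 2.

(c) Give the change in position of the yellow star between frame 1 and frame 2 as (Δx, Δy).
(-1.1, 7.6)

The yellow star was at (5.8, 6.7) in frame 1 and (4.7, 14.3) in frame 2.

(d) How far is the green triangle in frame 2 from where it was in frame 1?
7.4

The green triangle moved from (8.4, 10.7) to (7.6, 3.3), a distance of √(0.8² + 7.4²) ≈ 7.4.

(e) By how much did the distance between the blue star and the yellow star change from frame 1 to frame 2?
+1.0

Distance in frame 1: 6.0. Distance in frame 2: 7.0.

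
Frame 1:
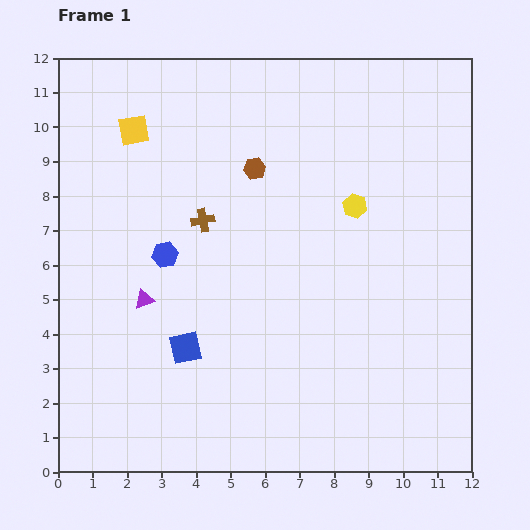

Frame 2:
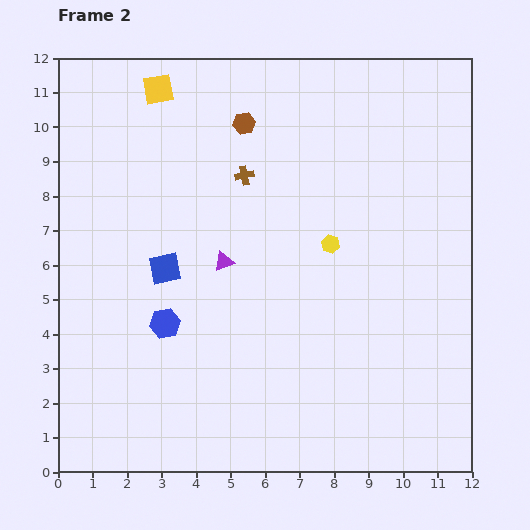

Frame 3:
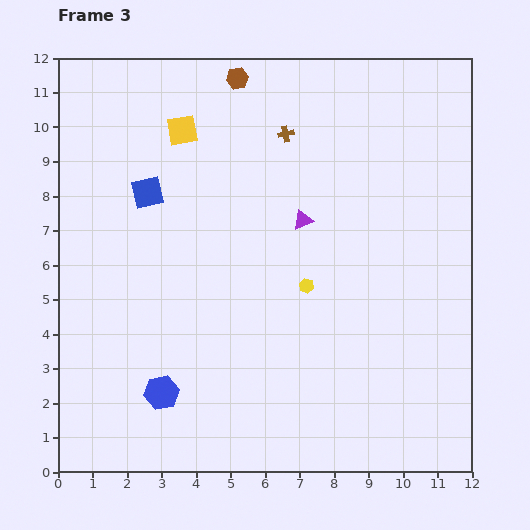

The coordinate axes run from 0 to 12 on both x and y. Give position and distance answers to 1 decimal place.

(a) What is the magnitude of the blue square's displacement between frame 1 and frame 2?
2.4

The blue square moved from (3.7, 3.6) to (3.1, 5.9), a distance of √(0.6² + 2.3²) ≈ 2.4.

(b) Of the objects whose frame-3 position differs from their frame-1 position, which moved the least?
the yellow square

(moved 1.4)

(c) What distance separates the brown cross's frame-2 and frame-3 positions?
1.7

The brown cross moved from (5.4, 8.6) to (6.6, 9.8), a distance of √(1.2² + 1.2²) ≈ 1.7.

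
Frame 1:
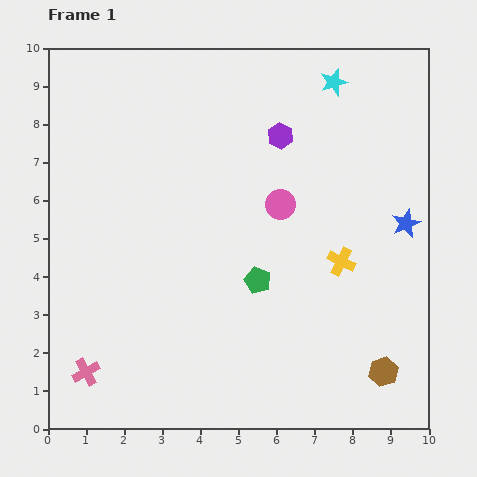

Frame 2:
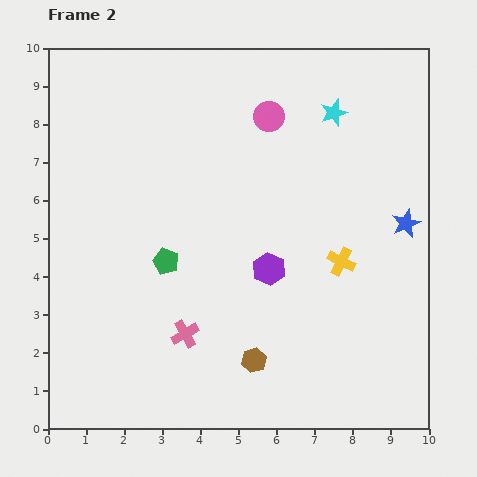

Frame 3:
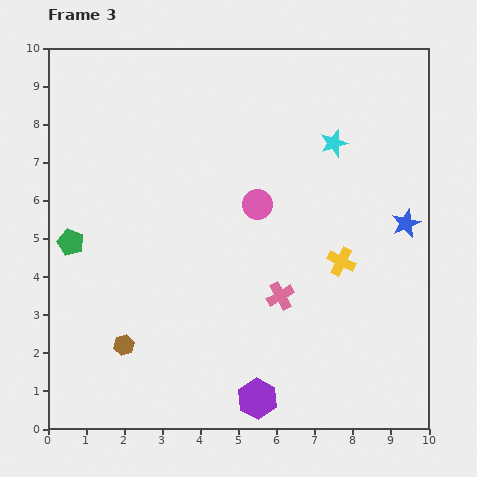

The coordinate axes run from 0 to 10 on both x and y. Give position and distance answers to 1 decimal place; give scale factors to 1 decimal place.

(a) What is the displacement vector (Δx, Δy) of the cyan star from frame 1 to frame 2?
(0.0, -0.8)

The cyan star was at (7.5, 9.1) in frame 1 and (7.5, 8.3) in frame 2.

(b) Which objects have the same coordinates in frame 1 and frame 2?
the yellow cross, the blue star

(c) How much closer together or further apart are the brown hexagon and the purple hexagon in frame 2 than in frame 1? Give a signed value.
-4.4

Distance in frame 1: 6.8. Distance in frame 2: 2.4.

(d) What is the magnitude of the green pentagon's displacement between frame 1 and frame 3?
5.0

The green pentagon moved from (5.5, 3.9) to (0.6, 4.9), a distance of √(4.9² + 1.0²) ≈ 5.0.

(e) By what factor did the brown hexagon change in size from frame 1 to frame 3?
0.7×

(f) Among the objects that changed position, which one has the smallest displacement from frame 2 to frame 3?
the cyan star

(moved 0.8)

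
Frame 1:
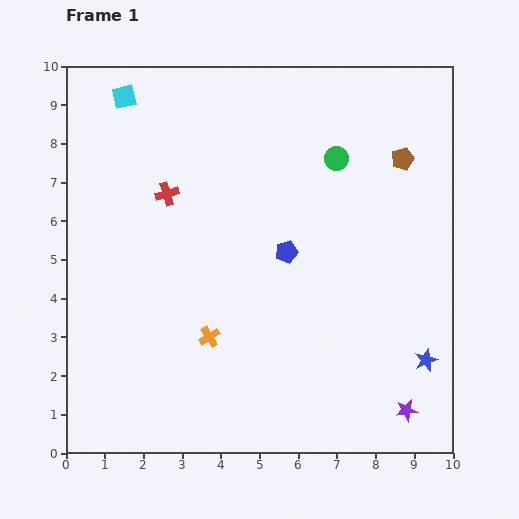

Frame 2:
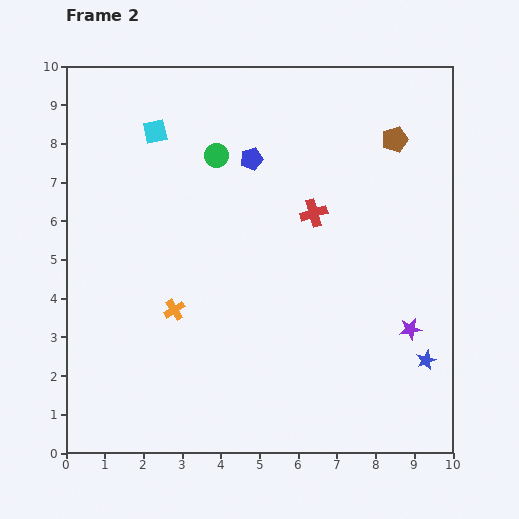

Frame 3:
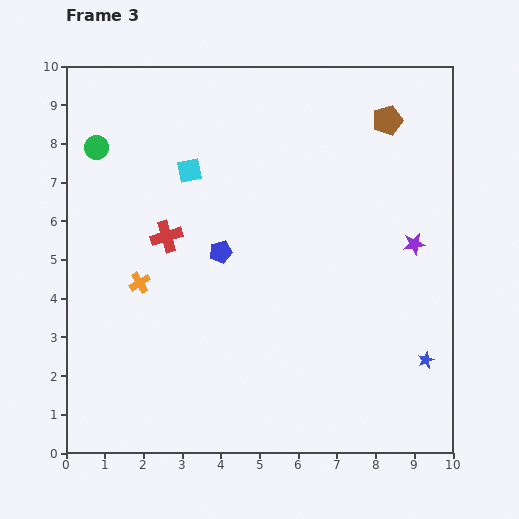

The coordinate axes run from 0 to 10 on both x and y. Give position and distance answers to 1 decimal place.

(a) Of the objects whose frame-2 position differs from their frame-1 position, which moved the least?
the brown pentagon

(moved 0.5)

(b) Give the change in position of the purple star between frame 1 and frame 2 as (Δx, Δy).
(0.1, 2.1)

The purple star was at (8.8, 1.1) in frame 1 and (8.9, 3.2) in frame 2.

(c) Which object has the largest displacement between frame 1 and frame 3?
the green circle

(moved 6.2; next 4.3)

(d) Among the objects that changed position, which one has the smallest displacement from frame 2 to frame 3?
the brown pentagon

(moved 0.5)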